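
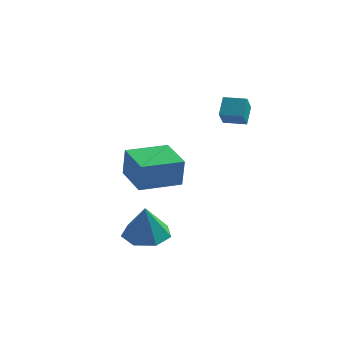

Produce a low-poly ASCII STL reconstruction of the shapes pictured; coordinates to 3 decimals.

solid 
facet normal -0.999 -0.035 -0.011
outer loop
vertex 2.771 2.71 3.698
vertex 2.736 3.475 4.416
vertex 2.754 3.429 2.932
endloop
endfacet
facet normal 0.033 -0.728 -0.684
outer loop
vertex 3.804 3.465 2.944
vertex 2.771 2.71 3.698
vertex 2.754 3.429 2.932
endloop
endfacet
facet normal -0.999 -0.034 -0.011
outer loop
vertex 2.754 3.429 2.932
vertex 2.736 3.475 4.416
vertex 2.72 4.193 3.651
endloop
endfacet
facet normal -0.015 0.685 -0.728
outer loop
vertex 2.72 4.193 3.651
vertex 3.804 3.465 2.944
vertex 2.754 3.429 2.932
endloop
endfacet
facet normal 0.015 -0.684 0.729
outer loop
vertex 2.771 2.71 3.698
vertex 3.786 3.511 4.428
vertex 2.736 3.475 4.416
endloop
endfacet
facet normal 0.033 -0.728 -0.684
outer loop
vertex 3.82 2.747 3.709
vertex 2.771 2.71 3.698
vertex 3.804 3.465 2.944
endloop
endfacet
facet normal 0.017 -0.685 0.728
outer loop
vertex 3.82 2.747 3.709
vertex 3.786 3.511 4.428
vertex 2.771 2.71 3.698
endloop
endfacet
facet normal -0.033 0.728 0.684
outer loop
vertex 2.736 3.475 4.416
vertex 3.786 3.511 4.428
vertex 2.72 4.193 3.651
endloop
endfacet
facet normal -0.016 0.684 -0.729
outer loop
vertex 3.769 4.23 3.662
vertex 3.804 3.465 2.944
vertex 2.72 4.193 3.651
endloop
endfacet
facet normal -0.033 0.728 0.684
outer loop
vertex 2.72 4.193 3.651
vertex 3.786 3.511 4.428
vertex 3.769 4.23 3.662
endloop
endfacet
facet normal 0.999 0.035 0.012
outer loop
vertex 3.769 4.23 3.662
vertex 3.82 2.747 3.709
vertex 3.804 3.465 2.944
endloop
endfacet
facet normal 0.999 0.035 0.010
outer loop
vertex 3.786 3.511 4.428
vertex 3.82 2.747 3.709
vertex 3.769 4.23 3.662
endloop
endfacet
facet normal -0.757 -0.653 0.019
outer loop
vertex -0.011 0.632 1.099
vertex -1.183 1.999 1.363
vertex -0.17 0.775 -0.345
endloop
endfacet
facet normal 0.644 -0.751 -0.145
outer loop
vertex 1.343 2.081 -0.383
vertex -0.011 0.632 1.099
vertex -0.17 0.775 -0.345
endloop
endfacet
facet normal -0.757 -0.654 0.020
outer loop
vertex -0.17 0.775 -0.345
vertex -1.183 1.999 1.363
vertex -1.343 2.141 -0.081
endloop
endfacet
facet normal -0.109 0.098 -0.989
outer loop
vertex -1.343 2.141 -0.081
vertex 1.343 2.081 -0.383
vertex -0.17 0.775 -0.345
endloop
endfacet
facet normal 0.109 -0.098 0.989
outer loop
vertex -0.011 0.632 1.099
vertex 0.33 3.305 1.325
vertex -1.183 1.999 1.363
endloop
endfacet
facet normal 0.644 -0.751 -0.145
outer loop
vertex 1.503 1.939 1.061
vertex -0.011 0.632 1.099
vertex 1.343 2.081 -0.383
endloop
endfacet
facet normal 0.109 -0.098 0.989
outer loop
vertex 1.503 1.939 1.061
vertex 0.33 3.305 1.325
vertex -0.011 0.632 1.099
endloop
endfacet
facet normal -0.644 0.751 0.145
outer loop
vertex -1.183 1.999 1.363
vertex 0.33 3.305 1.325
vertex -1.343 2.141 -0.081
endloop
endfacet
facet normal -0.109 0.098 -0.989
outer loop
vertex 0.171 3.448 -0.119
vertex 1.343 2.081 -0.383
vertex -1.343 2.141 -0.081
endloop
endfacet
facet normal -0.644 0.751 0.145
outer loop
vertex -1.343 2.141 -0.081
vertex 0.33 3.305 1.325
vertex 0.171 3.448 -0.119
endloop
endfacet
facet normal 0.757 0.653 -0.020
outer loop
vertex 0.171 3.448 -0.119
vertex 1.503 1.939 1.061
vertex 1.343 2.081 -0.383
endloop
endfacet
facet normal 0.757 0.653 -0.019
outer loop
vertex 0.33 3.305 1.325
vertex 1.503 1.939 1.061
vertex 0.171 3.448 -0.119
endloop
endfacet
facet normal -0.041 0.212 -0.976
outer loop
vertex 1.523 -0.083 -2.48
vertex 0.444 -0.105 -2.439
vertex 1.107 0.733 -2.285
endloop
endfacet
facet normal 0.801 0.282 0.528
outer loop
vertex 1.523 -0.083 -2.48
vertex 1.107 0.733 -2.285
vertex 0.516 -0.475 -0.741
endloop
endfacet
facet normal -0.041 0.212 -0.976
outer loop
vertex 1.107 0.733 -2.285
vertex 0.444 -0.105 -2.439
vertex 0.192 0.919 -2.206
endloop
endfacet
facet normal 0.205 0.731 0.651
outer loop
vertex 1.107 0.733 -2.285
vertex 0.192 0.919 -2.206
vertex 0.516 -0.475 -0.741
endloop
endfacet
facet normal -0.042 0.212 -0.976
outer loop
vertex 0.192 0.919 -2.206
vertex 0.444 -0.105 -2.439
vertex -0.534 0.333 -2.302
endloop
endfacet
facet normal -0.531 0.552 0.643
outer loop
vertex 0.192 0.919 -2.206
vertex -0.534 0.333 -2.302
vertex 0.516 -0.475 -0.741
endloop
endfacet
facet normal -0.041 0.213 -0.976
outer loop
vertex -0.534 0.333 -2.302
vertex 0.444 -0.105 -2.439
vertex -0.523 -0.582 -2.502
endloop
endfacet
facet normal -0.852 -0.122 0.510
outer loop
vertex -0.534 0.333 -2.302
vertex -0.523 -0.582 -2.502
vertex 0.516 -0.475 -0.741
endloop
endfacet
facet normal -0.042 0.213 -0.976
outer loop
vertex -0.523 -0.582 -2.502
vertex 0.444 -0.105 -2.439
vertex 0.216 -1.139 -2.655
endloop
endfacet
facet normal -0.516 -0.781 0.352
outer loop
vertex -0.523 -0.582 -2.502
vertex 0.216 -1.139 -2.655
vertex 0.516 -0.475 -0.741
endloop
endfacet
facet normal -0.041 0.213 -0.976
outer loop
vertex 0.216 -1.139 -2.655
vertex 0.444 -0.105 -2.439
vertex 1.126 -0.917 -2.645
endloop
endfacet
facet normal 0.224 -0.931 0.288
outer loop
vertex 0.216 -1.139 -2.655
vertex 1.126 -0.917 -2.645
vertex 0.516 -0.475 -0.741
endloop
endfacet
facet normal -0.041 0.213 -0.976
outer loop
vertex 1.126 -0.917 -2.645
vertex 0.444 -0.105 -2.439
vertex 1.523 -0.083 -2.48
endloop
endfacet
facet normal 0.810 -0.458 0.366
outer loop
vertex 1.126 -0.917 -2.645
vertex 1.523 -0.083 -2.48
vertex 0.516 -0.475 -0.741
endloop
endfacet

endsolid


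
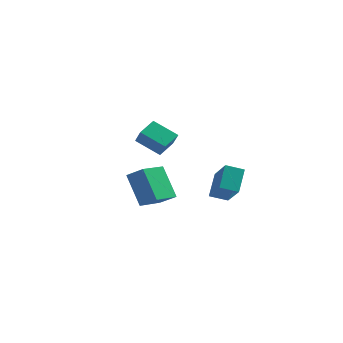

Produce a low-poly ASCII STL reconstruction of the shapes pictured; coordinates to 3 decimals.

solid 
facet normal -0.855 -0.406 0.323
outer loop
vertex 1.991 -1.278 1.456
vertex 1.138 -0.308 0.414
vertex 2.081 -2.234 0.493
endloop
endfacet
facet normal 0.515 -0.584 0.628
outer loop
vertex 2.842 -1.872 0.206
vertex 1.991 -1.278 1.456
vertex 2.081 -2.234 0.493
endloop
endfacet
facet normal -0.855 -0.406 0.322
outer loop
vertex 2.081 -2.234 0.493
vertex 1.138 -0.308 0.414
vertex 1.228 -1.263 -0.55
endloop
endfacet
facet normal 0.067 -0.702 -0.709
outer loop
vertex 1.228 -1.263 -0.55
vertex 2.842 -1.872 0.206
vertex 2.081 -2.234 0.493
endloop
endfacet
facet normal -0.067 0.702 0.709
outer loop
vertex 1.991 -1.278 1.456
vertex 1.899 0.054 0.127
vertex 1.138 -0.308 0.414
endloop
endfacet
facet normal 0.513 -0.585 0.628
outer loop
vertex 2.752 -0.917 1.17
vertex 1.991 -1.278 1.456
vertex 2.842 -1.872 0.206
endloop
endfacet
facet normal -0.067 0.702 0.709
outer loop
vertex 2.752 -0.917 1.17
vertex 1.899 0.054 0.127
vertex 1.991 -1.278 1.456
endloop
endfacet
facet normal -0.515 0.585 -0.627
outer loop
vertex 1.138 -0.308 0.414
vertex 1.899 0.054 0.127
vertex 1.228 -1.263 -0.55
endloop
endfacet
facet normal 0.067 -0.702 -0.709
outer loop
vertex 1.989 -0.902 -0.836
vertex 2.842 -1.872 0.206
vertex 1.228 -1.263 -0.55
endloop
endfacet
facet normal -0.513 0.585 -0.628
outer loop
vertex 1.228 -1.263 -0.55
vertex 1.899 0.054 0.127
vertex 1.989 -0.902 -0.836
endloop
endfacet
facet normal 0.855 0.406 -0.322
outer loop
vertex 1.989 -0.902 -0.836
vertex 2.752 -0.917 1.17
vertex 2.842 -1.872 0.206
endloop
endfacet
facet normal 0.855 0.405 -0.322
outer loop
vertex 1.899 0.054 0.127
vertex 2.752 -0.917 1.17
vertex 1.989 -0.902 -0.836
endloop
endfacet
facet normal -0.454 0.458 -0.765
outer loop
vertex -0.888 -3.042 3.83
vertex 0.249 -3.037 3.158
vertex -1.117 -3.931 3.434
endloop
endfacet
facet normal -0.861 -0.004 0.508
outer loop
vertex -0.709 -4.343 4.122
vertex -0.888 -3.042 3.83
vertex -1.117 -3.931 3.434
endloop
endfacet
facet normal -0.454 0.458 -0.764
outer loop
vertex -1.117 -3.931 3.434
vertex 0.249 -3.037 3.158
vertex 0.019 -3.926 2.762
endloop
endfacet
facet normal -0.230 -0.889 -0.396
outer loop
vertex 0.019 -3.926 2.762
vertex -0.709 -4.343 4.122
vertex -1.117 -3.931 3.434
endloop
endfacet
facet normal 0.230 0.889 0.396
outer loop
vertex -0.888 -3.042 3.83
vertex 0.657 -3.449 3.846
vertex 0.249 -3.037 3.158
endloop
endfacet
facet normal -0.861 -0.004 0.509
outer loop
vertex -0.479 -3.454 4.518
vertex -0.888 -3.042 3.83
vertex -0.709 -4.343 4.122
endloop
endfacet
facet normal 0.230 0.889 0.396
outer loop
vertex -0.479 -3.454 4.518
vertex 0.657 -3.449 3.846
vertex -0.888 -3.042 3.83
endloop
endfacet
facet normal 0.861 0.004 -0.508
outer loop
vertex 0.249 -3.037 3.158
vertex 0.657 -3.449 3.846
vertex 0.019 -3.926 2.762
endloop
endfacet
facet normal -0.230 -0.889 -0.396
outer loop
vertex 0.428 -4.338 3.45
vertex -0.709 -4.343 4.122
vertex 0.019 -3.926 2.762
endloop
endfacet
facet normal 0.861 0.005 -0.509
outer loop
vertex 0.019 -3.926 2.762
vertex 0.657 -3.449 3.846
vertex 0.428 -4.338 3.45
endloop
endfacet
facet normal 0.454 -0.458 0.764
outer loop
vertex 0.428 -4.338 3.45
vertex -0.479 -3.454 4.518
vertex -0.709 -4.343 4.122
endloop
endfacet
facet normal 0.454 -0.458 0.764
outer loop
vertex 0.657 -3.449 3.846
vertex -0.479 -3.454 4.518
vertex 0.428 -4.338 3.45
endloop
endfacet
facet normal -0.482 0.320 0.816
outer loop
vertex -2.94 1.146 -0.455
vertex -2.511 2.512 -0.737
vertex -3.839 1.305 -1.049
endloop
endfacet
facet normal -0.293 -0.936 0.194
outer loop
vertex -2.909 0.688 -2.623
vertex -2.94 1.146 -0.455
vertex -3.839 1.305 -1.049
endloop
endfacet
facet normal -0.482 0.320 0.816
outer loop
vertex -3.839 1.305 -1.049
vertex -2.511 2.512 -0.737
vertex -3.41 2.672 -1.331
endloop
endfacet
facet normal -0.825 0.147 -0.545
outer loop
vertex -3.41 2.672 -1.331
vertex -2.909 0.688 -2.623
vertex -3.839 1.305 -1.049
endloop
endfacet
facet normal 0.825 -0.147 0.545
outer loop
vertex -2.94 1.146 -0.455
vertex -1.581 1.895 -2.311
vertex -2.511 2.512 -0.737
endloop
endfacet
facet normal -0.294 -0.936 0.193
outer loop
vertex -2.01 0.528 -2.029
vertex -2.94 1.146 -0.455
vertex -2.909 0.688 -2.623
endloop
endfacet
facet normal 0.825 -0.147 0.545
outer loop
vertex -2.01 0.528 -2.029
vertex -1.581 1.895 -2.311
vertex -2.94 1.146 -0.455
endloop
endfacet
facet normal 0.294 0.936 -0.193
outer loop
vertex -2.511 2.512 -0.737
vertex -1.581 1.895 -2.311
vertex -3.41 2.672 -1.331
endloop
endfacet
facet normal -0.825 0.147 -0.545
outer loop
vertex -2.48 2.054 -2.905
vertex -2.909 0.688 -2.623
vertex -3.41 2.672 -1.331
endloop
endfacet
facet normal 0.294 0.936 -0.194
outer loop
vertex -3.41 2.672 -1.331
vertex -1.581 1.895 -2.311
vertex -2.48 2.054 -2.905
endloop
endfacet
facet normal 0.482 -0.320 -0.816
outer loop
vertex -2.48 2.054 -2.905
vertex -2.01 0.528 -2.029
vertex -2.909 0.688 -2.623
endloop
endfacet
facet normal 0.482 -0.320 -0.816
outer loop
vertex -1.581 1.895 -2.311
vertex -2.01 0.528 -2.029
vertex -2.48 2.054 -2.905
endloop
endfacet

endsolid


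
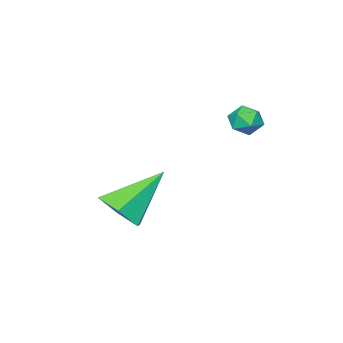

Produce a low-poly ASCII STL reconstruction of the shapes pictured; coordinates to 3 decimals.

solid 
facet normal -0.663 0.642 0.384
outer loop
vertex 0.632 1.294 0.525
vertex 0.355 0.821 0.837
vertex 0.824 1.144 1.107
endloop
endfacet
facet normal -0.038 0.964 0.261
outer loop
vertex 0.632 1.294 0.525
vertex 0.824 1.144 1.107
vertex 1.248 1.282 0.66
endloop
endfacet
facet normal 0.113 0.894 -0.434
outer loop
vertex 0.632 1.294 0.525
vertex 1.248 1.282 0.66
vertex 1.04 1.043 0.114
endloop
endfacet
facet normal -0.420 0.528 -0.739
outer loop
vertex 0.632 1.294 0.525
vertex 1.04 1.043 0.114
vertex 0.488 0.758 0.224
endloop
endfacet
facet normal -0.898 0.372 -0.233
outer loop
vertex 0.632 1.294 0.525
vertex 0.488 0.758 0.224
vertex 0.355 0.821 0.837
endloop
endfacet
facet normal 0.464 0.621 0.632
outer loop
vertex 1.248 1.282 0.66
vertex 0.824 1.144 1.107
vertex 1.352 0.802 1.056
endloop
endfacet
facet normal -0.547 0.099 0.831
outer loop
vertex 0.824 1.144 1.107
vertex 0.355 0.821 0.837
vertex 0.8 0.517 1.166
endloop
endfacet
facet normal -0.926 -0.338 -0.166
outer loop
vertex 0.355 0.821 0.837
vertex 0.488 0.758 0.224
vertex 0.592 0.278 0.62
endloop
endfacet
facet normal -0.151 -0.087 -0.985
outer loop
vertex 0.488 0.758 0.224
vertex 1.04 1.043 0.114
vertex 1.016 0.416 0.173
endloop
endfacet
facet normal 0.709 0.506 -0.491
outer loop
vertex 1.04 1.043 0.114
vertex 1.248 1.282 0.66
vertex 1.485 0.739 0.443
endloop
endfacet
facet normal 0.420 -0.528 0.739
outer loop
vertex 1.208 0.266 0.755
vertex 1.352 0.802 1.056
vertex 0.8 0.517 1.166
endloop
endfacet
facet normal -0.113 -0.894 0.434
outer loop
vertex 1.208 0.266 0.755
vertex 0.8 0.517 1.166
vertex 0.592 0.278 0.62
endloop
endfacet
facet normal 0.038 -0.964 -0.261
outer loop
vertex 1.208 0.266 0.755
vertex 0.592 0.278 0.62
vertex 1.016 0.416 0.173
endloop
endfacet
facet normal 0.663 -0.642 -0.384
outer loop
vertex 1.208 0.266 0.755
vertex 1.016 0.416 0.173
vertex 1.485 0.739 0.443
endloop
endfacet
facet normal 0.898 -0.372 0.233
outer loop
vertex 1.208 0.266 0.755
vertex 1.485 0.739 0.443
vertex 1.352 0.802 1.056
endloop
endfacet
facet normal 0.151 0.087 0.985
outer loop
vertex 0.8 0.517 1.166
vertex 1.352 0.802 1.056
vertex 0.824 1.144 1.107
endloop
endfacet
facet normal -0.709 -0.506 0.491
outer loop
vertex 0.592 0.278 0.62
vertex 0.8 0.517 1.166
vertex 0.355 0.821 0.837
endloop
endfacet
facet normal -0.464 -0.621 -0.632
outer loop
vertex 1.016 0.416 0.173
vertex 0.592 0.278 0.62
vertex 0.488 0.758 0.224
endloop
endfacet
facet normal 0.547 -0.099 -0.831
outer loop
vertex 1.485 0.739 0.443
vertex 1.016 0.416 0.173
vertex 1.04 1.043 0.114
endloop
endfacet
facet normal 0.926 0.338 0.166
outer loop
vertex 1.352 0.802 1.056
vertex 1.485 0.739 0.443
vertex 1.248 1.282 0.66
endloop
endfacet
facet normal 0.679 -0.271 -0.682
outer loop
vertex 4.287 -2.388 -2.692
vertex 3.723 -2.03 -3.396
vertex 4.382 -1.462 -2.966
endloop
endfacet
facet normal 0.427 0.216 0.878
outer loop
vertex 4.287 -2.388 -2.692
vertex 4.382 -1.462 -2.966
vertex 2.277 -1.45 -1.944
endloop
endfacet
facet normal 0.679 -0.272 -0.682
outer loop
vertex 4.382 -1.462 -2.966
vertex 3.723 -2.03 -3.396
vertex 3.819 -1.104 -3.67
endloop
endfacet
facet normal 0.169 0.927 0.336
outer loop
vertex 4.382 -1.462 -2.966
vertex 3.819 -1.104 -3.67
vertex 2.277 -1.45 -1.944
endloop
endfacet
facet normal 0.679 -0.272 -0.682
outer loop
vertex 3.819 -1.104 -3.67
vertex 3.723 -2.03 -3.396
vertex 3.16 -1.672 -4.1
endloop
endfacet
facet normal -0.508 0.810 -0.292
outer loop
vertex 3.819 -1.104 -3.67
vertex 3.16 -1.672 -4.1
vertex 2.277 -1.45 -1.944
endloop
endfacet
facet normal 0.679 -0.272 -0.682
outer loop
vertex 3.16 -1.672 -4.1
vertex 3.723 -2.03 -3.396
vertex 3.064 -2.597 -3.826
endloop
endfacet
facet normal -0.926 -0.016 -0.378
outer loop
vertex 3.16 -1.672 -4.1
vertex 3.064 -2.597 -3.826
vertex 2.277 -1.45 -1.944
endloop
endfacet
facet normal 0.679 -0.272 -0.682
outer loop
vertex 3.064 -2.597 -3.826
vertex 3.723 -2.03 -3.396
vertex 3.628 -2.955 -3.122
endloop
endfacet
facet normal -0.667 -0.727 0.164
outer loop
vertex 3.064 -2.597 -3.826
vertex 3.628 -2.955 -3.122
vertex 2.277 -1.45 -1.944
endloop
endfacet
facet normal 0.679 -0.272 -0.682
outer loop
vertex 3.628 -2.955 -3.122
vertex 3.723 -2.03 -3.396
vertex 4.287 -2.388 -2.692
endloop
endfacet
facet normal 0.009 -0.611 0.791
outer loop
vertex 3.628 -2.955 -3.122
vertex 4.287 -2.388 -2.692
vertex 2.277 -1.45 -1.944
endloop
endfacet

endsolid


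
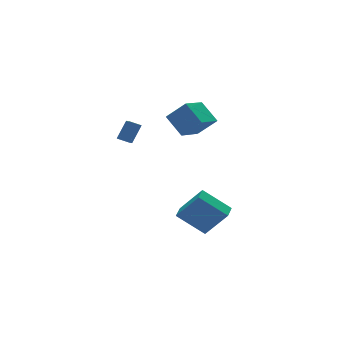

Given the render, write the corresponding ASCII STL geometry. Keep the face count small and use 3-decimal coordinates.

solid 
facet normal -0.680 -0.731 -0.054
outer loop
vertex 0.791 -3.159 -2.157
vertex -0.122 -2.183 -3.866
vertex 2.075 -4.257 -3.47
endloop
endfacet
facet normal 0.421 -0.450 0.788
outer loop
vertex 2.782 -3.497 -3.414
vertex 0.791 -3.159 -2.157
vertex 2.075 -4.257 -3.47
endloop
endfacet
facet normal -0.680 -0.731 -0.054
outer loop
vertex 2.075 -4.257 -3.47
vertex -0.122 -2.183 -3.866
vertex 1.162 -3.281 -5.179
endloop
endfacet
facet normal 0.600 -0.513 -0.614
outer loop
vertex 1.162 -3.281 -5.179
vertex 2.782 -3.497 -3.414
vertex 2.075 -4.257 -3.47
endloop
endfacet
facet normal -0.600 0.513 0.614
outer loop
vertex 0.791 -3.159 -2.157
vertex 0.585 -1.423 -3.81
vertex -0.122 -2.183 -3.866
endloop
endfacet
facet normal 0.421 -0.450 0.788
outer loop
vertex 1.498 -2.399 -2.101
vertex 0.791 -3.159 -2.157
vertex 2.782 -3.497 -3.414
endloop
endfacet
facet normal -0.600 0.513 0.614
outer loop
vertex 1.498 -2.399 -2.101
vertex 0.585 -1.423 -3.81
vertex 0.791 -3.159 -2.157
endloop
endfacet
facet normal -0.421 0.450 -0.788
outer loop
vertex -0.122 -2.183 -3.866
vertex 0.585 -1.423 -3.81
vertex 1.162 -3.281 -5.179
endloop
endfacet
facet normal 0.600 -0.513 -0.614
outer loop
vertex 1.869 -2.521 -5.123
vertex 2.782 -3.497 -3.414
vertex 1.162 -3.281 -5.179
endloop
endfacet
facet normal -0.421 0.450 -0.788
outer loop
vertex 1.162 -3.281 -5.179
vertex 0.585 -1.423 -3.81
vertex 1.869 -2.521 -5.123
endloop
endfacet
facet normal 0.680 0.731 0.054
outer loop
vertex 1.869 -2.521 -5.123
vertex 1.498 -2.399 -2.101
vertex 2.782 -3.497 -3.414
endloop
endfacet
facet normal 0.680 0.731 0.054
outer loop
vertex 0.585 -1.423 -3.81
vertex 1.498 -2.399 -2.101
vertex 1.869 -2.521 -5.123
endloop
endfacet
facet normal -0.522 0.472 -0.711
outer loop
vertex 0.329 -0.267 3.21
vertex 1.89 0.579 2.624
vertex 0.619 -1.531 2.158
endloop
endfacet
facet normal -0.835 -0.452 0.313
outer loop
vertex 1.47 -2.299 3.316
vertex 0.329 -0.267 3.21
vertex 0.619 -1.531 2.158
endloop
endfacet
facet normal -0.523 0.472 -0.710
outer loop
vertex 0.619 -1.531 2.158
vertex 1.89 0.579 2.624
vertex 2.179 -0.685 1.572
endloop
endfacet
facet normal 0.174 -0.757 -0.630
outer loop
vertex 2.179 -0.685 1.572
vertex 1.47 -2.299 3.316
vertex 0.619 -1.531 2.158
endloop
endfacet
facet normal -0.174 0.757 0.630
outer loop
vertex 0.329 -0.267 3.21
vertex 2.741 -0.189 3.782
vertex 1.89 0.579 2.624
endloop
endfacet
facet normal -0.835 -0.452 0.314
outer loop
vertex 1.181 -1.035 4.368
vertex 0.329 -0.267 3.21
vertex 1.47 -2.299 3.316
endloop
endfacet
facet normal -0.174 0.757 0.630
outer loop
vertex 1.181 -1.035 4.368
vertex 2.741 -0.189 3.782
vertex 0.329 -0.267 3.21
endloop
endfacet
facet normal 0.835 0.452 -0.314
outer loop
vertex 1.89 0.579 2.624
vertex 2.741 -0.189 3.782
vertex 2.179 -0.685 1.572
endloop
endfacet
facet normal 0.174 -0.757 -0.630
outer loop
vertex 3.031 -1.453 2.73
vertex 1.47 -2.299 3.316
vertex 2.179 -0.685 1.572
endloop
endfacet
facet normal 0.835 0.453 -0.314
outer loop
vertex 2.179 -0.685 1.572
vertex 2.741 -0.189 3.782
vertex 3.031 -1.453 2.73
endloop
endfacet
facet normal 0.522 -0.472 0.710
outer loop
vertex 3.031 -1.453 2.73
vertex 1.181 -1.035 4.368
vertex 1.47 -2.299 3.316
endloop
endfacet
facet normal 0.523 -0.471 0.710
outer loop
vertex 2.741 -0.189 3.782
vertex 1.181 -1.035 4.368
vertex 3.031 -1.453 2.73
endloop
endfacet
facet normal -0.552 -0.191 -0.812
outer loop
vertex -1.634 0.175 1.381
vertex -2.265 0.553 1.721
vertex -1.362 0.96 1.011
endloop
endfacet
facet normal 0.779 -0.467 -0.419
outer loop
vertex -0.595 1.227 2.139
vertex -1.634 0.175 1.381
vertex -1.362 0.96 1.011
endloop
endfacet
facet normal -0.552 -0.192 -0.812
outer loop
vertex -1.362 0.96 1.011
vertex -2.265 0.553 1.721
vertex -1.993 1.339 1.35
endloop
endfacet
facet normal 0.299 0.863 -0.408
outer loop
vertex -1.993 1.339 1.35
vertex -0.595 1.227 2.139
vertex -1.362 0.96 1.011
endloop
endfacet
facet normal -0.298 -0.863 0.407
outer loop
vertex -1.634 0.175 1.381
vertex -1.498 0.82 2.849
vertex -2.265 0.553 1.721
endloop
endfacet
facet normal 0.779 -0.467 -0.419
outer loop
vertex -0.867 0.441 2.51
vertex -1.634 0.175 1.381
vertex -0.595 1.227 2.139
endloop
endfacet
facet normal -0.300 -0.863 0.407
outer loop
vertex -0.867 0.441 2.51
vertex -1.498 0.82 2.849
vertex -1.634 0.175 1.381
endloop
endfacet
facet normal -0.779 0.467 0.419
outer loop
vertex -2.265 0.553 1.721
vertex -1.498 0.82 2.849
vertex -1.993 1.339 1.35
endloop
endfacet
facet normal 0.298 0.864 -0.406
outer loop
vertex -1.226 1.605 2.479
vertex -0.595 1.227 2.139
vertex -1.993 1.339 1.35
endloop
endfacet
facet normal -0.779 0.467 0.419
outer loop
vertex -1.993 1.339 1.35
vertex -1.498 0.82 2.849
vertex -1.226 1.605 2.479
endloop
endfacet
facet normal 0.552 0.192 0.811
outer loop
vertex -1.226 1.605 2.479
vertex -0.867 0.441 2.51
vertex -0.595 1.227 2.139
endloop
endfacet
facet normal 0.551 0.192 0.812
outer loop
vertex -1.498 0.82 2.849
vertex -0.867 0.441 2.51
vertex -1.226 1.605 2.479
endloop
endfacet

endsolid


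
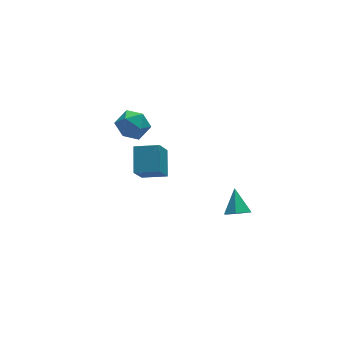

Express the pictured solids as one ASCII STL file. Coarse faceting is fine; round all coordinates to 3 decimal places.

solid 
facet normal -0.181 -0.716 -0.674
outer loop
vertex 1.073 -4.612 -1.146
vertex 0.21 -4.544 -0.986
vertex 0.582 -4.049 -1.612
endloop
endfacet
facet normal 0.816 0.540 -0.206
outer loop
vertex 1.073 -4.612 -1.146
vertex 0.582 -4.049 -1.612
vertex 0.53 -3.276 0.206
endloop
endfacet
facet normal -0.180 -0.717 -0.674
outer loop
vertex 0.582 -4.049 -1.612
vertex 0.21 -4.544 -0.986
vertex -0.281 -3.982 -1.453
endloop
endfacet
facet normal -0.001 0.920 -0.391
outer loop
vertex 0.582 -4.049 -1.612
vertex -0.281 -3.982 -1.453
vertex 0.53 -3.276 0.206
endloop
endfacet
facet normal -0.180 -0.717 -0.674
outer loop
vertex -0.281 -3.982 -1.453
vertex 0.21 -4.544 -0.986
vertex -0.652 -4.477 -0.827
endloop
endfacet
facet normal -0.745 0.662 0.082
outer loop
vertex -0.281 -3.982 -1.453
vertex -0.652 -4.477 -0.827
vertex 0.53 -3.276 0.206
endloop
endfacet
facet normal -0.180 -0.716 -0.674
outer loop
vertex -0.652 -4.477 -0.827
vertex 0.21 -4.544 -0.986
vertex -0.162 -5.039 -0.361
endloop
endfacet
facet normal -0.673 0.026 0.739
outer loop
vertex -0.652 -4.477 -0.827
vertex -0.162 -5.039 -0.361
vertex 0.53 -3.276 0.206
endloop
endfacet
facet normal -0.180 -0.716 -0.674
outer loop
vertex -0.162 -5.039 -0.361
vertex 0.21 -4.544 -0.986
vertex 0.701 -5.106 -0.52
endloop
endfacet
facet normal 0.143 -0.353 0.924
outer loop
vertex -0.162 -5.039 -0.361
vertex 0.701 -5.106 -0.52
vertex 0.53 -3.276 0.206
endloop
endfacet
facet normal -0.181 -0.717 -0.673
outer loop
vertex 0.701 -5.106 -0.52
vertex 0.21 -4.544 -0.986
vertex 1.073 -4.612 -1.146
endloop
endfacet
facet normal 0.887 -0.096 0.451
outer loop
vertex 0.701 -5.106 -0.52
vertex 1.073 -4.612 -1.146
vertex 0.53 -3.276 0.206
endloop
endfacet
facet normal 0.268 0.955 0.126
outer loop
vertex -4.036 3.152 2.864
vertex -3.983 2.982 4.038
vertex -3.019 2.8 3.368
endloop
endfacet
facet normal 0.495 0.708 -0.504
outer loop
vertex -4.036 3.152 2.864
vertex -3.019 2.8 3.368
vertex -3.372 2.316 2.342
endloop
endfacet
facet normal -0.075 0.485 -0.871
outer loop
vertex -4.036 3.152 2.864
vertex -3.372 2.316 2.342
vertex -4.554 2.199 2.378
endloop
endfacet
facet normal -0.654 0.594 -0.469
outer loop
vertex -4.036 3.152 2.864
vertex -4.554 2.199 2.378
vertex -4.932 2.61 3.426
endloop
endfacet
facet normal -0.442 0.885 0.148
outer loop
vertex -4.036 3.152 2.864
vertex -4.932 2.61 3.426
vertex -3.983 2.982 4.038
endloop
endfacet
facet normal 0.913 0.143 -0.382
outer loop
vertex -3.372 2.316 2.342
vertex -3.019 2.8 3.368
vertex -2.908 1.63 3.194
endloop
endfacet
facet normal 0.546 0.543 0.638
outer loop
vertex -3.019 2.8 3.368
vertex -3.983 2.982 4.038
vertex -3.286 2.041 4.242
endloop
endfacet
facet normal -0.602 0.429 0.673
outer loop
vertex -3.983 2.982 4.038
vertex -4.932 2.61 3.426
vertex -4.468 1.924 4.278
endloop
endfacet
facet normal -0.945 -0.041 -0.325
outer loop
vertex -4.932 2.61 3.426
vertex -4.554 2.199 2.378
vertex -4.821 1.44 3.252
endloop
endfacet
facet normal -0.008 -0.218 -0.976
outer loop
vertex -4.554 2.199 2.378
vertex -3.372 2.316 2.342
vertex -3.857 1.258 2.582
endloop
endfacet
facet normal 0.654 -0.594 0.469
outer loop
vertex -3.804 1.088 3.756
vertex -2.908 1.63 3.194
vertex -3.286 2.041 4.242
endloop
endfacet
facet normal 0.075 -0.485 0.871
outer loop
vertex -3.804 1.088 3.756
vertex -3.286 2.041 4.242
vertex -4.468 1.924 4.278
endloop
endfacet
facet normal -0.495 -0.708 0.504
outer loop
vertex -3.804 1.088 3.756
vertex -4.468 1.924 4.278
vertex -4.821 1.44 3.252
endloop
endfacet
facet normal -0.268 -0.955 -0.126
outer loop
vertex -3.804 1.088 3.756
vertex -4.821 1.44 3.252
vertex -3.857 1.258 2.582
endloop
endfacet
facet normal 0.442 -0.885 -0.148
outer loop
vertex -3.804 1.088 3.756
vertex -3.857 1.258 2.582
vertex -2.908 1.63 3.194
endloop
endfacet
facet normal 0.945 0.041 0.325
outer loop
vertex -3.286 2.041 4.242
vertex -2.908 1.63 3.194
vertex -3.019 2.8 3.368
endloop
endfacet
facet normal 0.008 0.218 0.976
outer loop
vertex -4.468 1.924 4.278
vertex -3.286 2.041 4.242
vertex -3.983 2.982 4.038
endloop
endfacet
facet normal -0.913 -0.143 0.382
outer loop
vertex -4.821 1.44 3.252
vertex -4.468 1.924 4.278
vertex -4.932 2.61 3.426
endloop
endfacet
facet normal -0.546 -0.543 -0.638
outer loop
vertex -3.857 1.258 2.582
vertex -4.821 1.44 3.252
vertex -4.554 2.199 2.378
endloop
endfacet
facet normal 0.602 -0.429 -0.673
outer loop
vertex -2.908 1.63 3.194
vertex -3.857 1.258 2.582
vertex -3.372 2.316 2.342
endloop
endfacet
facet normal -0.854 0.480 -0.199
outer loop
vertex -3.691 2.733 -2.149
vertex -3.102 4.258 -0.997
vertex -2.822 3.613 -3.759
endloop
endfacet
facet normal -0.294 -0.763 -0.576
outer loop
vertex -1.378 2.802 -3.423
vertex -3.691 2.733 -2.149
vertex -2.822 3.613 -3.759
endloop
endfacet
facet normal -0.854 0.480 -0.199
outer loop
vertex -2.822 3.613 -3.759
vertex -3.102 4.258 -0.997
vertex -2.233 5.138 -2.607
endloop
endfacet
facet normal 0.428 0.434 -0.793
outer loop
vertex -2.233 5.138 -2.607
vertex -1.378 2.802 -3.423
vertex -2.822 3.613 -3.759
endloop
endfacet
facet normal -0.428 -0.434 0.793
outer loop
vertex -3.691 2.733 -2.149
vertex -1.658 3.447 -0.661
vertex -3.102 4.258 -0.997
endloop
endfacet
facet normal -0.294 -0.763 -0.576
outer loop
vertex -2.247 1.922 -1.813
vertex -3.691 2.733 -2.149
vertex -1.378 2.802 -3.423
endloop
endfacet
facet normal -0.428 -0.434 0.793
outer loop
vertex -2.247 1.922 -1.813
vertex -1.658 3.447 -0.661
vertex -3.691 2.733 -2.149
endloop
endfacet
facet normal 0.294 0.763 0.576
outer loop
vertex -3.102 4.258 -0.997
vertex -1.658 3.447 -0.661
vertex -2.233 5.138 -2.607
endloop
endfacet
facet normal 0.428 0.434 -0.793
outer loop
vertex -0.789 4.327 -2.271
vertex -1.378 2.802 -3.423
vertex -2.233 5.138 -2.607
endloop
endfacet
facet normal 0.294 0.763 0.576
outer loop
vertex -2.233 5.138 -2.607
vertex -1.658 3.447 -0.661
vertex -0.789 4.327 -2.271
endloop
endfacet
facet normal 0.854 -0.480 0.199
outer loop
vertex -0.789 4.327 -2.271
vertex -2.247 1.922 -1.813
vertex -1.378 2.802 -3.423
endloop
endfacet
facet normal 0.854 -0.480 0.199
outer loop
vertex -1.658 3.447 -0.661
vertex -2.247 1.922 -1.813
vertex -0.789 4.327 -2.271
endloop
endfacet

endsolid


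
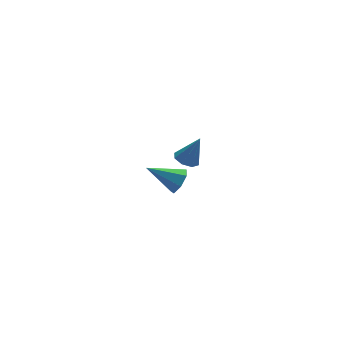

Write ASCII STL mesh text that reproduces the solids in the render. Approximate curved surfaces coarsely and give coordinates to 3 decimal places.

solid 
facet normal 0.779 -0.364 -0.510
outer loop
vertex -0.385 -2.777 -0.706
vertex -0.738 -2.964 -1.112
vertex -0.477 -2.459 -1.074
endloop
endfacet
facet normal 0.280 0.760 0.587
outer loop
vertex -0.385 -2.777 -0.706
vertex -0.477 -2.459 -1.074
vertex -1.782 -2.476 -0.428
endloop
endfacet
facet normal 0.779 -0.364 -0.511
outer loop
vertex -0.477 -2.459 -1.074
vertex -0.738 -2.964 -1.112
vertex -0.766 -2.522 -1.47
endloop
endfacet
facet normal -0.067 0.992 -0.109
outer loop
vertex -0.477 -2.459 -1.074
vertex -0.766 -2.522 -1.47
vertex -1.782 -2.476 -0.428
endloop
endfacet
facet normal 0.779 -0.364 -0.510
outer loop
vertex -0.766 -2.522 -1.47
vertex -0.738 -2.964 -1.112
vertex -1.034 -2.918 -1.597
endloop
endfacet
facet normal -0.573 0.575 -0.584
outer loop
vertex -0.766 -2.522 -1.47
vertex -1.034 -2.918 -1.597
vertex -1.782 -2.476 -0.428
endloop
endfacet
facet normal 0.779 -0.364 -0.510
outer loop
vertex -1.034 -2.918 -1.597
vertex -0.738 -2.964 -1.112
vertex -1.079 -3.349 -1.358
endloop
endfacet
facet normal -0.858 -0.178 -0.482
outer loop
vertex -1.034 -2.918 -1.597
vertex -1.079 -3.349 -1.358
vertex -1.782 -2.476 -0.428
endloop
endfacet
facet normal 0.779 -0.365 -0.509
outer loop
vertex -1.079 -3.349 -1.358
vertex -0.738 -2.964 -1.112
vertex -0.868 -3.49 -0.934
endloop
endfacet
facet normal -0.707 -0.697 0.120
outer loop
vertex -1.079 -3.349 -1.358
vertex -0.868 -3.49 -0.934
vertex -1.782 -2.476 -0.428
endloop
endfacet
facet normal 0.779 -0.365 -0.510
outer loop
vertex -0.868 -3.49 -0.934
vertex -0.738 -2.964 -1.112
vertex -0.559 -3.236 -0.644
endloop
endfacet
facet normal -0.234 -0.594 0.769
outer loop
vertex -0.868 -3.49 -0.934
vertex -0.559 -3.236 -0.644
vertex -1.782 -2.476 -0.428
endloop
endfacet
facet normal 0.779 -0.364 -0.510
outer loop
vertex -0.559 -3.236 -0.644
vertex -0.738 -2.964 -1.112
vertex -0.385 -2.777 -0.706
endloop
endfacet
facet normal 0.206 0.054 0.977
outer loop
vertex -0.559 -3.236 -0.644
vertex -0.385 -2.777 -0.706
vertex -1.782 -2.476 -0.428
endloop
endfacet
facet normal -0.393 0.094 -0.915
outer loop
vertex 1.9 2.548 -4.59
vertex 1.546 2.141 -4.48
vertex 1.54 2.688 -4.421
endloop
endfacet
facet normal 0.462 0.839 0.289
outer loop
vertex 1.9 2.548 -4.59
vertex 1.54 2.688 -4.421
vertex 2.054 2.019 -3.3
endloop
endfacet
facet normal -0.393 0.094 -0.915
outer loop
vertex 1.54 2.688 -4.421
vertex 1.546 2.141 -4.48
vertex 1.185 2.507 -4.287
endloop
endfacet
facet normal -0.194 0.801 0.567
outer loop
vertex 1.54 2.688 -4.421
vertex 1.185 2.507 -4.287
vertex 2.054 2.019 -3.3
endloop
endfacet
facet normal -0.393 0.095 -0.915
outer loop
vertex 1.185 2.507 -4.287
vertex 1.546 2.141 -4.48
vertex 1.041 2.112 -4.266
endloop
endfacet
facet normal -0.650 0.275 0.708
outer loop
vertex 1.185 2.507 -4.287
vertex 1.041 2.112 -4.266
vertex 2.054 2.019 -3.3
endloop
endfacet
facet normal -0.393 0.094 -0.915
outer loop
vertex 1.041 2.112 -4.266
vertex 1.546 2.141 -4.48
vertex 1.193 1.734 -4.37
endloop
endfacet
facet normal -0.643 -0.432 0.632
outer loop
vertex 1.041 2.112 -4.266
vertex 1.193 1.734 -4.37
vertex 2.054 2.019 -3.3
endloop
endfacet
facet normal -0.393 0.094 -0.915
outer loop
vertex 1.193 1.734 -4.37
vertex 1.546 2.141 -4.48
vertex 1.553 1.594 -4.539
endloop
endfacet
facet normal -0.174 -0.908 0.382
outer loop
vertex 1.193 1.734 -4.37
vertex 1.553 1.594 -4.539
vertex 2.054 2.019 -3.3
endloop
endfacet
facet normal -0.393 0.094 -0.915
outer loop
vertex 1.553 1.594 -4.539
vertex 1.546 2.141 -4.48
vertex 1.908 1.775 -4.673
endloop
endfacet
facet normal 0.482 -0.870 0.103
outer loop
vertex 1.553 1.594 -4.539
vertex 1.908 1.775 -4.673
vertex 2.054 2.019 -3.3
endloop
endfacet
facet normal -0.392 0.094 -0.915
outer loop
vertex 1.908 1.775 -4.673
vertex 1.546 2.141 -4.48
vertex 2.052 2.17 -4.694
endloop
endfacet
facet normal 0.938 -0.344 -0.039
outer loop
vertex 1.908 1.775 -4.673
vertex 2.052 2.17 -4.694
vertex 2.054 2.019 -3.3
endloop
endfacet
facet normal -0.392 0.094 -0.915
outer loop
vertex 2.052 2.17 -4.694
vertex 1.546 2.141 -4.48
vertex 1.9 2.548 -4.59
endloop
endfacet
facet normal 0.931 0.364 0.038
outer loop
vertex 2.052 2.17 -4.694
vertex 1.9 2.548 -4.59
vertex 2.054 2.019 -3.3
endloop
endfacet

endsolid


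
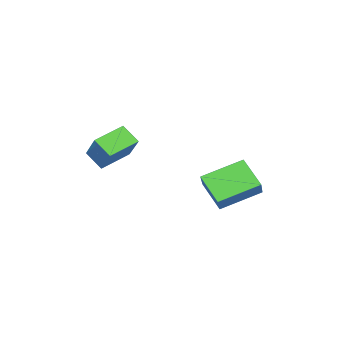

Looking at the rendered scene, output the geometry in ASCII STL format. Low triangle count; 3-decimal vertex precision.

solid 
facet normal -0.871 0.376 0.316
outer loop
vertex 3.128 -1.838 0.135
vertex 3.202 -1.206 -0.413
vertex 2.422 -2.626 -0.871
endloop
endfacet
facet normal -0.089 -0.753 0.652
outer loop
vertex 3.458 -3.074 -1.247
vertex 3.128 -1.838 0.135
vertex 2.422 -2.626 -0.871
endloop
endfacet
facet normal -0.871 0.376 0.317
outer loop
vertex 2.422 -2.626 -0.871
vertex 3.202 -1.206 -0.413
vertex 2.496 -1.994 -1.418
endloop
endfacet
facet normal -0.484 -0.540 -0.689
outer loop
vertex 2.496 -1.994 -1.418
vertex 3.458 -3.074 -1.247
vertex 2.422 -2.626 -0.871
endloop
endfacet
facet normal 0.484 0.540 0.689
outer loop
vertex 3.128 -1.838 0.135
vertex 4.238 -1.654 -0.789
vertex 3.202 -1.206 -0.413
endloop
endfacet
facet normal -0.088 -0.753 0.652
outer loop
vertex 4.164 -2.286 -0.242
vertex 3.128 -1.838 0.135
vertex 3.458 -3.074 -1.247
endloop
endfacet
facet normal 0.484 0.540 0.689
outer loop
vertex 4.164 -2.286 -0.242
vertex 4.238 -1.654 -0.789
vertex 3.128 -1.838 0.135
endloop
endfacet
facet normal 0.089 0.753 -0.652
outer loop
vertex 3.202 -1.206 -0.413
vertex 4.238 -1.654 -0.789
vertex 2.496 -1.994 -1.418
endloop
endfacet
facet normal -0.484 -0.540 -0.688
outer loop
vertex 3.532 -2.442 -1.795
vertex 3.458 -3.074 -1.247
vertex 2.496 -1.994 -1.418
endloop
endfacet
facet normal 0.088 0.753 -0.652
outer loop
vertex 2.496 -1.994 -1.418
vertex 4.238 -1.654 -0.789
vertex 3.532 -2.442 -1.795
endloop
endfacet
facet normal 0.871 -0.376 -0.317
outer loop
vertex 3.532 -2.442 -1.795
vertex 4.164 -2.286 -0.242
vertex 3.458 -3.074 -1.247
endloop
endfacet
facet normal 0.871 -0.376 -0.317
outer loop
vertex 4.238 -1.654 -0.789
vertex 4.164 -2.286 -0.242
vertex 3.532 -2.442 -1.795
endloop
endfacet
facet normal -0.697 -0.315 -0.643
outer loop
vertex 1.403 0.173 -2.759
vertex 0.366 1.209 -2.143
vertex 1.771 1.028 -3.577
endloop
endfacet
facet normal 0.652 -0.652 -0.388
outer loop
vertex 2.574 1.391 -2.837
vertex 1.403 0.173 -2.759
vertex 1.771 1.028 -3.577
endloop
endfacet
facet normal -0.698 -0.314 -0.644
outer loop
vertex 1.771 1.028 -3.577
vertex 0.366 1.209 -2.143
vertex 0.735 2.065 -2.961
endloop
endfacet
facet normal 0.297 0.689 -0.661
outer loop
vertex 0.735 2.065 -2.961
vertex 2.574 1.391 -2.837
vertex 1.771 1.028 -3.577
endloop
endfacet
facet normal -0.297 -0.690 0.660
outer loop
vertex 1.403 0.173 -2.759
vertex 1.169 1.572 -1.403
vertex 0.366 1.209 -2.143
endloop
endfacet
facet normal 0.652 -0.652 -0.388
outer loop
vertex 2.205 0.535 -2.019
vertex 1.403 0.173 -2.759
vertex 2.574 1.391 -2.837
endloop
endfacet
facet normal -0.298 -0.690 0.660
outer loop
vertex 2.205 0.535 -2.019
vertex 1.169 1.572 -1.403
vertex 1.403 0.173 -2.759
endloop
endfacet
facet normal -0.652 0.652 0.388
outer loop
vertex 0.366 1.209 -2.143
vertex 1.169 1.572 -1.403
vertex 0.735 2.065 -2.961
endloop
endfacet
facet normal 0.297 0.690 -0.660
outer loop
vertex 1.537 2.427 -2.221
vertex 2.574 1.391 -2.837
vertex 0.735 2.065 -2.961
endloop
endfacet
facet normal -0.652 0.652 0.388
outer loop
vertex 0.735 2.065 -2.961
vertex 1.169 1.572 -1.403
vertex 1.537 2.427 -2.221
endloop
endfacet
facet normal 0.697 0.315 0.644
outer loop
vertex 1.537 2.427 -2.221
vertex 2.205 0.535 -2.019
vertex 2.574 1.391 -2.837
endloop
endfacet
facet normal 0.698 0.315 0.643
outer loop
vertex 1.169 1.572 -1.403
vertex 2.205 0.535 -2.019
vertex 1.537 2.427 -2.221
endloop
endfacet

endsolid


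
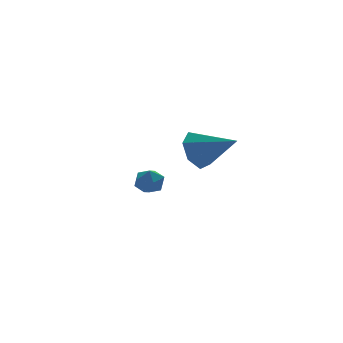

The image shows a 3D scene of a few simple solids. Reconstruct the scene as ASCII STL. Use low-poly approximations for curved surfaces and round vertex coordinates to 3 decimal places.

solid 
facet normal -0.519 0.745 -0.418
outer loop
vertex -2.011 -1.1 -1.118
vertex -2.583 -1.007 -0.242
vertex -1.686 -0.523 -0.493
endloop
endfacet
facet normal 0.924 -0.129 -0.361
outer loop
vertex -2.011 -1.1 -1.118
vertex -1.686 -0.523 -0.493
vertex -1.537 -2.513 0.602
endloop
endfacet
facet normal -0.519 0.745 -0.418
outer loop
vertex -1.686 -0.523 -0.493
vertex -2.583 -1.007 -0.242
vertex -2.036 -0.31 0.321
endloop
endfacet
facet normal 0.912 0.248 0.327
outer loop
vertex -1.686 -0.523 -0.493
vertex -2.036 -0.31 0.321
vertex -1.537 -2.513 0.602
endloop
endfacet
facet normal -0.518 0.745 -0.419
outer loop
vertex -2.036 -0.31 0.321
vertex -2.583 -1.007 -0.242
vertex -2.799 -0.622 0.71
endloop
endfacet
facet normal 0.378 0.201 0.904
outer loop
vertex -2.036 -0.31 0.321
vertex -2.799 -0.622 0.71
vertex -1.537 -2.513 0.602
endloop
endfacet
facet normal -0.518 0.746 -0.419
outer loop
vertex -2.799 -0.622 0.71
vertex -2.583 -1.007 -0.242
vertex -3.399 -1.223 0.382
endloop
endfacet
facet normal -0.274 -0.236 0.933
outer loop
vertex -2.799 -0.622 0.71
vertex -3.399 -1.223 0.382
vertex -1.537 -2.513 0.602
endloop
endfacet
facet normal -0.517 0.747 -0.418
outer loop
vertex -3.399 -1.223 0.382
vertex -2.583 -1.007 -0.242
vertex -3.386 -1.661 -0.416
endloop
endfacet
facet normal -0.555 -0.733 0.393
outer loop
vertex -3.399 -1.223 0.382
vertex -3.386 -1.661 -0.416
vertex -1.537 -2.513 0.602
endloop
endfacet
facet normal -0.517 0.747 -0.418
outer loop
vertex -3.386 -1.661 -0.416
vertex -2.583 -1.007 -0.242
vertex -2.768 -1.607 -1.084
endloop
endfacet
facet normal -0.253 -0.917 -0.308
outer loop
vertex -3.386 -1.661 -0.416
vertex -2.768 -1.607 -1.084
vertex -1.537 -2.513 0.602
endloop
endfacet
facet normal -0.518 0.746 -0.418
outer loop
vertex -2.768 -1.607 -1.084
vertex -2.583 -1.007 -0.242
vertex -2.011 -1.1 -1.118
endloop
endfacet
facet normal 0.405 -0.648 -0.644
outer loop
vertex -2.768 -1.607 -1.084
vertex -2.011 -1.1 -1.118
vertex -1.537 -2.513 0.602
endloop
endfacet
facet normal -0.389 0.919 -0.058
outer loop
vertex -2.112 4.694 -4.052
vertex -2.819 4.388 -4.161
vertex -2.567 4.54 -3.44
endloop
endfacet
facet normal 0.184 0.912 0.366
outer loop
vertex -2.112 4.694 -4.052
vertex -2.567 4.54 -3.44
vertex -1.807 4.375 -3.411
endloop
endfacet
facet normal 0.738 0.675 -0.015
outer loop
vertex -2.112 4.694 -4.052
vertex -1.807 4.375 -3.411
vertex -1.589 4.121 -4.113
endloop
endfacet
facet normal 0.508 0.535 -0.675
outer loop
vertex -2.112 4.694 -4.052
vertex -1.589 4.121 -4.113
vertex -2.214 4.129 -4.577
endloop
endfacet
facet normal -0.189 0.687 -0.702
outer loop
vertex -2.112 4.694 -4.052
vertex -2.214 4.129 -4.577
vertex -2.819 4.388 -4.161
endloop
endfacet
facet normal 0.063 0.446 0.893
outer loop
vertex -1.807 4.375 -3.411
vertex -2.567 4.54 -3.44
vertex -2.326 3.871 -3.123
endloop
endfacet
facet normal -0.865 0.457 0.206
outer loop
vertex -2.567 4.54 -3.44
vertex -2.819 4.388 -4.161
vertex -2.951 3.879 -3.587
endloop
endfacet
facet normal -0.542 0.079 -0.837
outer loop
vertex -2.819 4.388 -4.161
vertex -2.214 4.129 -4.577
vertex -2.733 3.625 -4.289
endloop
endfacet
facet normal 0.587 -0.164 -0.793
outer loop
vertex -2.214 4.129 -4.577
vertex -1.589 4.121 -4.113
vertex -1.973 3.46 -4.26
endloop
endfacet
facet normal 0.959 0.062 0.276
outer loop
vertex -1.589 4.121 -4.113
vertex -1.807 4.375 -3.411
vertex -1.721 3.612 -3.539
endloop
endfacet
facet normal -0.508 -0.535 0.675
outer loop
vertex -2.428 3.306 -3.648
vertex -2.326 3.871 -3.123
vertex -2.951 3.879 -3.587
endloop
endfacet
facet normal -0.738 -0.675 0.015
outer loop
vertex -2.428 3.306 -3.648
vertex -2.951 3.879 -3.587
vertex -2.733 3.625 -4.289
endloop
endfacet
facet normal -0.184 -0.912 -0.366
outer loop
vertex -2.428 3.306 -3.648
vertex -2.733 3.625 -4.289
vertex -1.973 3.46 -4.26
endloop
endfacet
facet normal 0.389 -0.919 0.058
outer loop
vertex -2.428 3.306 -3.648
vertex -1.973 3.46 -4.26
vertex -1.721 3.612 -3.539
endloop
endfacet
facet normal 0.189 -0.687 0.702
outer loop
vertex -2.428 3.306 -3.648
vertex -1.721 3.612 -3.539
vertex -2.326 3.871 -3.123
endloop
endfacet
facet normal -0.587 0.164 0.793
outer loop
vertex -2.951 3.879 -3.587
vertex -2.326 3.871 -3.123
vertex -2.567 4.54 -3.44
endloop
endfacet
facet normal -0.959 -0.062 -0.276
outer loop
vertex -2.733 3.625 -4.289
vertex -2.951 3.879 -3.587
vertex -2.819 4.388 -4.161
endloop
endfacet
facet normal -0.063 -0.446 -0.893
outer loop
vertex -1.973 3.46 -4.26
vertex -2.733 3.625 -4.289
vertex -2.214 4.129 -4.577
endloop
endfacet
facet normal 0.865 -0.457 -0.206
outer loop
vertex -1.721 3.612 -3.539
vertex -1.973 3.46 -4.26
vertex -1.589 4.121 -4.113
endloop
endfacet
facet normal 0.542 -0.079 0.837
outer loop
vertex -2.326 3.871 -3.123
vertex -1.721 3.612 -3.539
vertex -1.807 4.375 -3.411
endloop
endfacet

endsolid


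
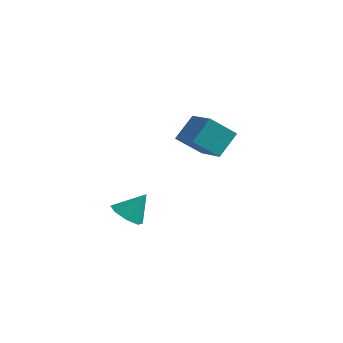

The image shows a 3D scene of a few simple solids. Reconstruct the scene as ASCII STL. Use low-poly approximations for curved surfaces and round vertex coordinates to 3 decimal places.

solid 
facet normal -0.407 -0.463 -0.788
outer loop
vertex 1.929 -5.161 -2.665
vertex 1.333 -4.317 -2.853
vertex 2.286 -4.635 -3.158
endloop
endfacet
facet normal 0.896 -0.301 0.328
outer loop
vertex 1.929 -5.161 -2.665
vertex 2.286 -4.635 -3.158
vertex 2.047 -3.503 -1.467
endloop
endfacet
facet normal -0.407 -0.463 -0.787
outer loop
vertex 2.286 -4.635 -3.158
vertex 1.333 -4.317 -2.853
vertex 2.084 -3.924 -3.472
endloop
endfacet
facet normal 0.965 0.258 -0.036
outer loop
vertex 2.286 -4.635 -3.158
vertex 2.084 -3.924 -3.472
vertex 2.047 -3.503 -1.467
endloop
endfacet
facet normal -0.406 -0.464 -0.787
outer loop
vertex 2.084 -3.924 -3.472
vertex 1.333 -4.317 -2.853
vertex 1.442 -3.443 -3.424
endloop
endfacet
facet normal 0.585 0.796 -0.156
outer loop
vertex 2.084 -3.924 -3.472
vertex 1.442 -3.443 -3.424
vertex 2.047 -3.503 -1.467
endloop
endfacet
facet normal -0.407 -0.464 -0.787
outer loop
vertex 1.442 -3.443 -3.424
vertex 1.333 -4.317 -2.853
vertex 0.736 -3.474 -3.041
endloop
endfacet
facet normal -0.023 0.999 0.038
outer loop
vertex 1.442 -3.443 -3.424
vertex 0.736 -3.474 -3.041
vertex 2.047 -3.503 -1.467
endloop
endfacet
facet normal -0.405 -0.463 -0.789
outer loop
vertex 0.736 -3.474 -3.041
vertex 1.333 -4.317 -2.853
vertex 0.379 -4.0 -2.549
endloop
endfacet
facet normal -0.504 0.747 0.433
outer loop
vertex 0.736 -3.474 -3.041
vertex 0.379 -4.0 -2.549
vertex 2.047 -3.503 -1.467
endloop
endfacet
facet normal -0.405 -0.463 -0.788
outer loop
vertex 0.379 -4.0 -2.549
vertex 1.333 -4.317 -2.853
vertex 0.581 -4.711 -2.235
endloop
endfacet
facet normal -0.573 0.189 0.797
outer loop
vertex 0.379 -4.0 -2.549
vertex 0.581 -4.711 -2.235
vertex 2.047 -3.503 -1.467
endloop
endfacet
facet normal -0.406 -0.463 -0.788
outer loop
vertex 0.581 -4.711 -2.235
vertex 1.333 -4.317 -2.853
vertex 1.223 -5.192 -2.283
endloop
endfacet
facet normal -0.193 -0.349 0.917
outer loop
vertex 0.581 -4.711 -2.235
vertex 1.223 -5.192 -2.283
vertex 2.047 -3.503 -1.467
endloop
endfacet
facet normal -0.406 -0.462 -0.788
outer loop
vertex 1.223 -5.192 -2.283
vertex 1.333 -4.317 -2.853
vertex 1.929 -5.161 -2.665
endloop
endfacet
facet normal 0.415 -0.552 0.723
outer loop
vertex 1.223 -5.192 -2.283
vertex 1.929 -5.161 -2.665
vertex 2.047 -3.503 -1.467
endloop
endfacet
facet normal -0.834 0.465 -0.298
outer loop
vertex 0.542 1.416 0.289
vertex 0.808 2.733 1.603
vertex 1.594 2.481 -0.992
endloop
endfacet
facet normal -0.141 -0.701 -0.699
outer loop
vertex 3.412 1.467 -0.343
vertex 0.542 1.416 0.289
vertex 1.594 2.481 -0.992
endloop
endfacet
facet normal -0.834 0.465 -0.298
outer loop
vertex 1.594 2.481 -0.992
vertex 0.808 2.733 1.603
vertex 1.86 3.799 0.323
endloop
endfacet
facet normal 0.534 0.541 -0.650
outer loop
vertex 1.86 3.799 0.323
vertex 3.412 1.467 -0.343
vertex 1.594 2.481 -0.992
endloop
endfacet
facet normal -0.534 -0.541 0.650
outer loop
vertex 0.542 1.416 0.289
vertex 2.626 1.719 2.252
vertex 0.808 2.733 1.603
endloop
endfacet
facet normal -0.142 -0.700 -0.700
outer loop
vertex 2.36 0.401 0.937
vertex 0.542 1.416 0.289
vertex 3.412 1.467 -0.343
endloop
endfacet
facet normal -0.534 -0.541 0.650
outer loop
vertex 2.36 0.401 0.937
vertex 2.626 1.719 2.252
vertex 0.542 1.416 0.289
endloop
endfacet
facet normal 0.141 0.701 0.699
outer loop
vertex 0.808 2.733 1.603
vertex 2.626 1.719 2.252
vertex 1.86 3.799 0.323
endloop
endfacet
facet normal 0.534 0.541 -0.650
outer loop
vertex 3.678 2.784 0.971
vertex 3.412 1.467 -0.343
vertex 1.86 3.799 0.323
endloop
endfacet
facet normal 0.142 0.701 0.699
outer loop
vertex 1.86 3.799 0.323
vertex 2.626 1.719 2.252
vertex 3.678 2.784 0.971
endloop
endfacet
facet normal 0.834 -0.465 0.298
outer loop
vertex 3.678 2.784 0.971
vertex 2.36 0.401 0.937
vertex 3.412 1.467 -0.343
endloop
endfacet
facet normal 0.834 -0.465 0.298
outer loop
vertex 2.626 1.719 2.252
vertex 2.36 0.401 0.937
vertex 3.678 2.784 0.971
endloop
endfacet

endsolid


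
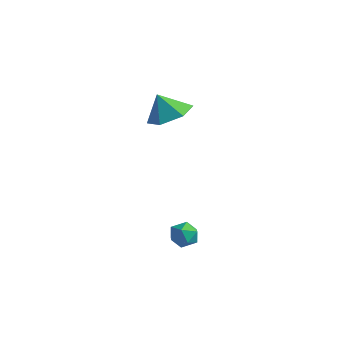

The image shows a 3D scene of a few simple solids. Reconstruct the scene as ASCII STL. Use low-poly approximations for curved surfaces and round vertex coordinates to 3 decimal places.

solid 
facet normal -0.994 -0.072 0.081
outer loop
vertex 3.152 0.689 -2.086
vertex 3.208 0.633 -1.45
vertex 3.144 1.213 -1.716
endloop
endfacet
facet normal -0.812 0.328 -0.482
outer loop
vertex 3.152 0.689 -2.086
vertex 3.144 1.213 -1.716
vertex 3.472 1.215 -2.267
endloop
endfacet
facet normal -0.404 -0.068 -0.912
outer loop
vertex 3.152 0.689 -2.086
vertex 3.472 1.215 -2.267
vertex 3.738 0.637 -2.342
endloop
endfacet
facet normal -0.333 -0.713 -0.617
outer loop
vertex 3.152 0.689 -2.086
vertex 3.738 0.637 -2.342
vertex 3.575 0.276 -1.837
endloop
endfacet
facet normal -0.698 -0.716 -0.002
outer loop
vertex 3.152 0.689 -2.086
vertex 3.575 0.276 -1.837
vertex 3.208 0.633 -1.45
endloop
endfacet
facet normal -0.419 0.874 -0.246
outer loop
vertex 3.472 1.215 -2.267
vertex 3.144 1.213 -1.716
vertex 3.725 1.484 -1.743
endloop
endfacet
facet normal -0.712 0.226 0.665
outer loop
vertex 3.144 1.213 -1.716
vertex 3.208 0.633 -1.45
vertex 3.562 1.123 -1.238
endloop
endfacet
facet normal -0.233 -0.815 0.531
outer loop
vertex 3.208 0.633 -1.45
vertex 3.575 0.276 -1.837
vertex 3.828 0.545 -1.313
endloop
endfacet
facet normal 0.357 -0.811 -0.464
outer loop
vertex 3.575 0.276 -1.837
vertex 3.738 0.637 -2.342
vertex 4.156 0.547 -1.864
endloop
endfacet
facet normal 0.241 0.233 -0.942
outer loop
vertex 3.738 0.637 -2.342
vertex 3.472 1.215 -2.267
vertex 4.092 1.127 -2.13
endloop
endfacet
facet normal 0.333 0.713 0.617
outer loop
vertex 4.148 1.071 -1.494
vertex 3.725 1.484 -1.743
vertex 3.562 1.123 -1.238
endloop
endfacet
facet normal 0.404 0.068 0.912
outer loop
vertex 4.148 1.071 -1.494
vertex 3.562 1.123 -1.238
vertex 3.828 0.545 -1.313
endloop
endfacet
facet normal 0.812 -0.328 0.482
outer loop
vertex 4.148 1.071 -1.494
vertex 3.828 0.545 -1.313
vertex 4.156 0.547 -1.864
endloop
endfacet
facet normal 0.994 0.072 -0.081
outer loop
vertex 4.148 1.071 -1.494
vertex 4.156 0.547 -1.864
vertex 4.092 1.127 -2.13
endloop
endfacet
facet normal 0.698 0.716 0.002
outer loop
vertex 4.148 1.071 -1.494
vertex 4.092 1.127 -2.13
vertex 3.725 1.484 -1.743
endloop
endfacet
facet normal -0.357 0.811 0.464
outer loop
vertex 3.562 1.123 -1.238
vertex 3.725 1.484 -1.743
vertex 3.144 1.213 -1.716
endloop
endfacet
facet normal -0.241 -0.233 0.942
outer loop
vertex 3.828 0.545 -1.313
vertex 3.562 1.123 -1.238
vertex 3.208 0.633 -1.45
endloop
endfacet
facet normal 0.419 -0.874 0.246
outer loop
vertex 4.156 0.547 -1.864
vertex 3.828 0.545 -1.313
vertex 3.575 0.276 -1.837
endloop
endfacet
facet normal 0.712 -0.226 -0.665
outer loop
vertex 4.092 1.127 -2.13
vertex 4.156 0.547 -1.864
vertex 3.738 0.637 -2.342
endloop
endfacet
facet normal 0.233 0.815 -0.531
outer loop
vertex 3.725 1.484 -1.743
vertex 4.092 1.127 -2.13
vertex 3.472 1.215 -2.267
endloop
endfacet
facet normal 0.376 0.237 -0.896
outer loop
vertex 1.976 2.576 3.274
vertex 1.076 2.796 2.955
vertex 1.632 3.488 3.371
endloop
endfacet
facet normal 0.467 0.082 0.881
outer loop
vertex 1.976 2.576 3.274
vertex 1.632 3.488 3.371
vertex 0.644 2.524 3.985
endloop
endfacet
facet normal 0.376 0.236 -0.896
outer loop
vertex 1.632 3.488 3.371
vertex 1.076 2.796 2.955
vertex 0.732 3.708 3.051
endloop
endfacet
facet normal -0.124 0.620 0.775
outer loop
vertex 1.632 3.488 3.371
vertex 0.732 3.708 3.051
vertex 0.644 2.524 3.985
endloop
endfacet
facet normal 0.376 0.236 -0.896
outer loop
vertex 0.732 3.708 3.051
vertex 1.076 2.796 2.955
vertex 0.176 3.016 2.635
endloop
endfacet
facet normal -0.813 0.397 0.426
outer loop
vertex 0.732 3.708 3.051
vertex 0.176 3.016 2.635
vertex 0.644 2.524 3.985
endloop
endfacet
facet normal 0.376 0.237 -0.896
outer loop
vertex 0.176 3.016 2.635
vertex 1.076 2.796 2.955
vertex 0.521 2.104 2.539
endloop
endfacet
facet normal -0.913 -0.365 0.184
outer loop
vertex 0.176 3.016 2.635
vertex 0.521 2.104 2.539
vertex 0.644 2.524 3.985
endloop
endfacet
facet normal 0.376 0.237 -0.896
outer loop
vertex 0.521 2.104 2.539
vertex 1.076 2.796 2.955
vertex 1.421 1.884 2.858
endloop
endfacet
facet normal -0.323 -0.901 0.289
outer loop
vertex 0.521 2.104 2.539
vertex 1.421 1.884 2.858
vertex 0.644 2.524 3.985
endloop
endfacet
facet normal 0.376 0.237 -0.896
outer loop
vertex 1.421 1.884 2.858
vertex 1.076 2.796 2.955
vertex 1.976 2.576 3.274
endloop
endfacet
facet normal 0.367 -0.677 0.638
outer loop
vertex 1.421 1.884 2.858
vertex 1.976 2.576 3.274
vertex 0.644 2.524 3.985
endloop
endfacet

endsolid


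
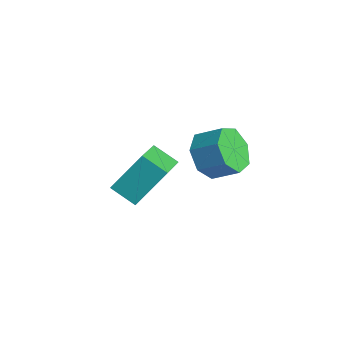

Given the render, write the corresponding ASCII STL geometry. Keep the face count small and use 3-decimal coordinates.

solid 
facet normal -0.706 0.582 -0.403
outer loop
vertex -0.901 -0.465 -1.834
vertex -0.148 0.078 -2.368
vertex -1.049 -1.564 -3.162
endloop
endfacet
facet normal -0.703 -0.507 0.498
outer loop
vertex 0.228 -2.618 -2.432
vertex -0.901 -0.465 -1.834
vertex -1.049 -1.564 -3.162
endloop
endfacet
facet normal -0.706 0.582 -0.403
outer loop
vertex -1.049 -1.564 -3.162
vertex -0.148 0.078 -2.368
vertex -0.297 -1.021 -3.695
endloop
endfacet
facet normal -0.085 -0.635 -0.768
outer loop
vertex -0.297 -1.021 -3.695
vertex 0.228 -2.618 -2.432
vertex -1.049 -1.564 -3.162
endloop
endfacet
facet normal 0.086 0.635 0.767
outer loop
vertex -0.901 -0.465 -1.834
vertex 1.129 -0.976 -1.638
vertex -0.148 0.078 -2.368
endloop
endfacet
facet normal -0.703 -0.507 0.499
outer loop
vertex 0.377 -1.519 -1.105
vertex -0.901 -0.465 -1.834
vertex 0.228 -2.618 -2.432
endloop
endfacet
facet normal 0.086 0.635 0.768
outer loop
vertex 0.377 -1.519 -1.105
vertex 1.129 -0.976 -1.638
vertex -0.901 -0.465 -1.834
endloop
endfacet
facet normal 0.703 0.507 -0.499
outer loop
vertex -0.148 0.078 -2.368
vertex 1.129 -0.976 -1.638
vertex -0.297 -1.021 -3.695
endloop
endfacet
facet normal -0.086 -0.635 -0.767
outer loop
vertex 0.981 -2.075 -2.966
vertex 0.228 -2.618 -2.432
vertex -0.297 -1.021 -3.695
endloop
endfacet
facet normal 0.703 0.508 -0.498
outer loop
vertex -0.297 -1.021 -3.695
vertex 1.129 -0.976 -1.638
vertex 0.981 -2.075 -2.966
endloop
endfacet
facet normal 0.706 -0.582 0.403
outer loop
vertex 0.981 -2.075 -2.966
vertex 0.377 -1.519 -1.105
vertex 0.228 -2.618 -2.432
endloop
endfacet
facet normal 0.706 -0.582 0.403
outer loop
vertex 1.129 -0.976 -1.638
vertex 0.377 -1.519 -1.105
vertex 0.981 -2.075 -2.966
endloop
endfacet
facet normal -0.624 -0.590 -0.513
outer loop
vertex 3.62 -1.194 0.379
vertex 2.993 -0.549 0.4
vertex 3.633 -0.689 -0.217
endloop
endfacet
facet normal 0.781 -0.484 -0.393
outer loop
vertex 3.62 -1.194 0.379
vertex 3.633 -0.689 -0.217
vertex 4.275 -0.575 0.918
endloop
endfacet
facet normal 0.782 -0.484 -0.394
outer loop
vertex 4.275 -0.575 0.918
vertex 3.633 -0.689 -0.217
vertex 4.288 -0.07 0.323
endloop
endfacet
facet normal 0.623 0.590 0.514
outer loop
vertex 4.275 -0.575 0.918
vertex 4.288 -0.07 0.323
vertex 3.647 0.069 0.94
endloop
endfacet
facet normal -0.624 -0.589 -0.513
outer loop
vertex 3.633 -0.689 -0.217
vertex 2.993 -0.549 0.4
vertex 3.164 -0.079 -0.347
endloop
endfacet
facet normal 0.500 0.205 -0.841
outer loop
vertex 3.633 -0.689 -0.217
vertex 3.164 -0.079 -0.347
vertex 4.288 -0.07 0.323
endloop
endfacet
facet normal 0.500 0.205 -0.842
outer loop
vertex 4.288 -0.07 0.323
vertex 3.164 -0.079 -0.347
vertex 3.818 0.54 0.192
endloop
endfacet
facet normal 0.623 0.590 0.514
outer loop
vertex 4.288 -0.07 0.323
vertex 3.818 0.54 0.192
vertex 3.647 0.069 0.94
endloop
endfacet
facet normal -0.623 -0.590 -0.514
outer loop
vertex 3.164 -0.079 -0.347
vertex 2.993 -0.549 0.4
vertex 2.566 0.177 0.085
endloop
endfacet
facet normal -0.158 0.738 -0.656
outer loop
vertex 3.164 -0.079 -0.347
vertex 2.566 0.177 0.085
vertex 3.818 0.54 0.192
endloop
endfacet
facet normal -0.158 0.738 -0.656
outer loop
vertex 3.818 0.54 0.192
vertex 2.566 0.177 0.085
vertex 3.22 0.796 0.624
endloop
endfacet
facet normal 0.623 0.589 0.514
outer loop
vertex 3.818 0.54 0.192
vertex 3.22 0.796 0.624
vertex 3.647 0.069 0.94
endloop
endfacet
facet normal -0.623 -0.590 -0.514
outer loop
vertex 2.566 0.177 0.085
vertex 2.993 -0.549 0.4
vertex 2.289 -0.114 0.755
endloop
endfacet
facet normal -0.697 0.717 0.023
outer loop
vertex 2.566 0.177 0.085
vertex 2.289 -0.114 0.755
vertex 3.22 0.796 0.624
endloop
endfacet
facet normal -0.697 0.717 0.024
outer loop
vertex 3.22 0.796 0.624
vertex 2.289 -0.114 0.755
vertex 2.944 0.505 1.294
endloop
endfacet
facet normal 0.624 0.589 0.513
outer loop
vertex 3.22 0.796 0.624
vertex 2.944 0.505 1.294
vertex 3.647 0.069 0.94
endloop
endfacet
facet normal -0.623 -0.590 -0.513
outer loop
vertex 2.289 -0.114 0.755
vertex 2.993 -0.549 0.4
vertex 2.543 -0.733 1.158
endloop
endfacet
facet normal -0.711 0.155 0.686
outer loop
vertex 2.289 -0.114 0.755
vertex 2.543 -0.733 1.158
vertex 2.944 0.505 1.294
endloop
endfacet
facet normal -0.711 0.155 0.685
outer loop
vertex 2.944 0.505 1.294
vertex 2.543 -0.733 1.158
vertex 3.197 -0.115 1.697
endloop
endfacet
facet normal 0.624 0.589 0.514
outer loop
vertex 2.944 0.505 1.294
vertex 3.197 -0.115 1.697
vertex 3.647 0.069 0.94
endloop
endfacet
facet normal -0.624 -0.589 -0.513
outer loop
vertex 2.543 -0.733 1.158
vertex 2.993 -0.549 0.4
vertex 3.135 -1.214 0.99
endloop
endfacet
facet normal -0.190 -0.524 0.831
outer loop
vertex 2.543 -0.733 1.158
vertex 3.135 -1.214 0.99
vertex 3.197 -0.115 1.697
endloop
endfacet
facet normal -0.190 -0.524 0.830
outer loop
vertex 3.197 -0.115 1.697
vertex 3.135 -1.214 0.99
vertex 3.789 -0.595 1.53
endloop
endfacet
facet normal 0.623 0.590 0.514
outer loop
vertex 3.197 -0.115 1.697
vertex 3.789 -0.595 1.53
vertex 3.647 0.069 0.94
endloop
endfacet
facet normal -0.623 -0.589 -0.514
outer loop
vertex 3.135 -1.214 0.99
vertex 2.993 -0.549 0.4
vertex 3.62 -1.194 0.379
endloop
endfacet
facet normal 0.475 -0.807 0.350
outer loop
vertex 3.135 -1.214 0.99
vertex 3.62 -1.194 0.379
vertex 3.789 -0.595 1.53
endloop
endfacet
facet normal 0.475 -0.807 0.351
outer loop
vertex 3.789 -0.595 1.53
vertex 3.62 -1.194 0.379
vertex 4.275 -0.575 0.918
endloop
endfacet
facet normal 0.623 0.590 0.514
outer loop
vertex 3.789 -0.595 1.53
vertex 4.275 -0.575 0.918
vertex 3.647 0.069 0.94
endloop
endfacet

endsolid


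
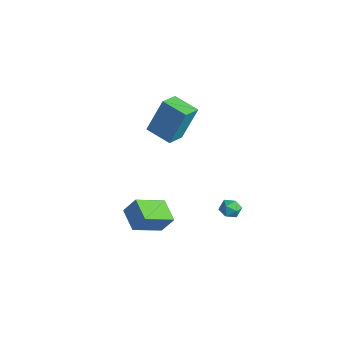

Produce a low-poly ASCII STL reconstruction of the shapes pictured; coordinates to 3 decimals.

solid 
facet normal -0.198 -0.107 0.974
outer loop
vertex 3.782 1.836 -2.602
vertex 3.23 1.483 -2.753
vertex 3.818 1.167 -2.668
endloop
endfacet
facet normal 0.507 -0.058 0.860
outer loop
vertex 3.782 1.836 -2.602
vertex 3.818 1.167 -2.668
vertex 4.302 1.557 -2.927
endloop
endfacet
facet normal 0.634 0.561 0.532
outer loop
vertex 3.782 1.836 -2.602
vertex 4.302 1.557 -2.927
vertex 4.013 2.114 -3.17
endloop
endfacet
facet normal 0.009 0.897 0.443
outer loop
vertex 3.782 1.836 -2.602
vertex 4.013 2.114 -3.17
vertex 3.35 2.068 -3.063
endloop
endfacet
facet normal -0.505 0.483 0.716
outer loop
vertex 3.782 1.836 -2.602
vertex 3.35 2.068 -3.063
vertex 3.23 1.483 -2.753
endloop
endfacet
facet normal 0.695 -0.585 0.417
outer loop
vertex 4.302 1.557 -2.927
vertex 3.818 1.167 -2.668
vertex 4.07 1.032 -3.277
endloop
endfacet
facet normal -0.444 -0.663 0.602
outer loop
vertex 3.818 1.167 -2.668
vertex 3.23 1.483 -2.753
vertex 3.407 0.986 -3.17
endloop
endfacet
facet normal -0.939 0.291 0.186
outer loop
vertex 3.23 1.483 -2.753
vertex 3.35 2.068 -3.063
vertex 3.118 1.543 -3.413
endloop
endfacet
facet normal -0.108 0.960 -0.258
outer loop
vertex 3.35 2.068 -3.063
vertex 4.013 2.114 -3.17
vertex 3.602 1.933 -3.672
endloop
endfacet
facet normal 0.901 0.418 -0.115
outer loop
vertex 4.013 2.114 -3.17
vertex 4.302 1.557 -2.927
vertex 4.19 1.617 -3.587
endloop
endfacet
facet normal -0.009 -0.897 -0.443
outer loop
vertex 3.638 1.264 -3.738
vertex 4.07 1.032 -3.277
vertex 3.407 0.986 -3.17
endloop
endfacet
facet normal -0.634 -0.561 -0.532
outer loop
vertex 3.638 1.264 -3.738
vertex 3.407 0.986 -3.17
vertex 3.118 1.543 -3.413
endloop
endfacet
facet normal -0.507 0.058 -0.860
outer loop
vertex 3.638 1.264 -3.738
vertex 3.118 1.543 -3.413
vertex 3.602 1.933 -3.672
endloop
endfacet
facet normal 0.198 0.107 -0.974
outer loop
vertex 3.638 1.264 -3.738
vertex 3.602 1.933 -3.672
vertex 4.19 1.617 -3.587
endloop
endfacet
facet normal 0.505 -0.483 -0.716
outer loop
vertex 3.638 1.264 -3.738
vertex 4.19 1.617 -3.587
vertex 4.07 1.032 -3.277
endloop
endfacet
facet normal 0.108 -0.960 0.258
outer loop
vertex 3.407 0.986 -3.17
vertex 4.07 1.032 -3.277
vertex 3.818 1.167 -2.668
endloop
endfacet
facet normal -0.901 -0.418 0.115
outer loop
vertex 3.118 1.543 -3.413
vertex 3.407 0.986 -3.17
vertex 3.23 1.483 -2.753
endloop
endfacet
facet normal -0.695 0.585 -0.417
outer loop
vertex 3.602 1.933 -3.672
vertex 3.118 1.543 -3.413
vertex 3.35 2.068 -3.063
endloop
endfacet
facet normal 0.444 0.663 -0.602
outer loop
vertex 4.19 1.617 -3.587
vertex 3.602 1.933 -3.672
vertex 4.013 2.114 -3.17
endloop
endfacet
facet normal 0.939 -0.291 -0.186
outer loop
vertex 4.07 1.032 -3.277
vertex 4.19 1.617 -3.587
vertex 4.302 1.557 -2.927
endloop
endfacet
facet normal -0.924 -0.308 0.227
outer loop
vertex 0.838 -0.831 5.062
vertex 0.346 0.3 4.594
vertex 0.652 -1.735 3.076
endloop
endfacet
facet normal 0.374 -0.857 0.355
outer loop
vertex 2.074 -1.26 2.726
vertex 0.838 -0.831 5.062
vertex 0.652 -1.735 3.076
endloop
endfacet
facet normal -0.924 -0.308 0.227
outer loop
vertex 0.652 -1.735 3.076
vertex 0.346 0.3 4.594
vertex 0.159 -0.603 2.607
endloop
endfacet
facet normal -0.085 -0.413 -0.907
outer loop
vertex 0.159 -0.603 2.607
vertex 2.074 -1.26 2.726
vertex 0.652 -1.735 3.076
endloop
endfacet
facet normal 0.085 0.412 0.907
outer loop
vertex 0.838 -0.831 5.062
vertex 1.768 0.775 4.244
vertex 0.346 0.3 4.594
endloop
endfacet
facet normal 0.373 -0.858 0.355
outer loop
vertex 2.261 -0.357 4.713
vertex 0.838 -0.831 5.062
vertex 2.074 -1.26 2.726
endloop
endfacet
facet normal 0.085 0.413 0.907
outer loop
vertex 2.261 -0.357 4.713
vertex 1.768 0.775 4.244
vertex 0.838 -0.831 5.062
endloop
endfacet
facet normal -0.374 0.857 -0.354
outer loop
vertex 0.346 0.3 4.594
vertex 1.768 0.775 4.244
vertex 0.159 -0.603 2.607
endloop
endfacet
facet normal -0.085 -0.412 -0.907
outer loop
vertex 1.582 -0.129 2.258
vertex 2.074 -1.26 2.726
vertex 0.159 -0.603 2.607
endloop
endfacet
facet normal -0.373 0.857 -0.355
outer loop
vertex 0.159 -0.603 2.607
vertex 1.768 0.775 4.244
vertex 1.582 -0.129 2.258
endloop
endfacet
facet normal 0.924 0.308 -0.227
outer loop
vertex 1.582 -0.129 2.258
vertex 2.261 -0.357 4.713
vertex 2.074 -1.26 2.726
endloop
endfacet
facet normal 0.924 0.308 -0.227
outer loop
vertex 1.768 0.775 4.244
vertex 2.261 -0.357 4.713
vertex 1.582 -0.129 2.258
endloop
endfacet
facet normal -0.361 -0.427 -0.829
outer loop
vertex 2.649 -4.027 -2.733
vertex 1.3 -3.703 -2.312
vertex 2.771 -2.266 -3.694
endloop
endfacet
facet normal 0.931 -0.223 -0.290
outer loop
vertex 3.2 -1.757 -2.708
vertex 2.649 -4.027 -2.733
vertex 2.771 -2.266 -3.694
endloop
endfacet
facet normal -0.361 -0.428 -0.829
outer loop
vertex 2.771 -2.266 -3.694
vertex 1.3 -3.703 -2.312
vertex 1.422 -1.942 -3.274
endloop
endfacet
facet normal 0.061 0.876 -0.479
outer loop
vertex 1.422 -1.942 -3.274
vertex 3.2 -1.757 -2.708
vertex 2.771 -2.266 -3.694
endloop
endfacet
facet normal -0.061 -0.876 0.479
outer loop
vertex 2.649 -4.027 -2.733
vertex 1.729 -3.194 -1.326
vertex 1.3 -3.703 -2.312
endloop
endfacet
facet normal 0.931 -0.223 -0.290
outer loop
vertex 3.078 -3.518 -1.746
vertex 2.649 -4.027 -2.733
vertex 3.2 -1.757 -2.708
endloop
endfacet
facet normal -0.061 -0.876 0.478
outer loop
vertex 3.078 -3.518 -1.746
vertex 1.729 -3.194 -1.326
vertex 2.649 -4.027 -2.733
endloop
endfacet
facet normal -0.931 0.223 0.290
outer loop
vertex 1.3 -3.703 -2.312
vertex 1.729 -3.194 -1.326
vertex 1.422 -1.942 -3.274
endloop
endfacet
facet normal 0.061 0.876 -0.478
outer loop
vertex 1.851 -1.433 -2.287
vertex 3.2 -1.757 -2.708
vertex 1.422 -1.942 -3.274
endloop
endfacet
facet normal -0.931 0.223 0.290
outer loop
vertex 1.422 -1.942 -3.274
vertex 1.729 -3.194 -1.326
vertex 1.851 -1.433 -2.287
endloop
endfacet
facet normal 0.361 0.428 0.829
outer loop
vertex 1.851 -1.433 -2.287
vertex 3.078 -3.518 -1.746
vertex 3.2 -1.757 -2.708
endloop
endfacet
facet normal 0.361 0.427 0.829
outer loop
vertex 1.729 -3.194 -1.326
vertex 3.078 -3.518 -1.746
vertex 1.851 -1.433 -2.287
endloop
endfacet

endsolid


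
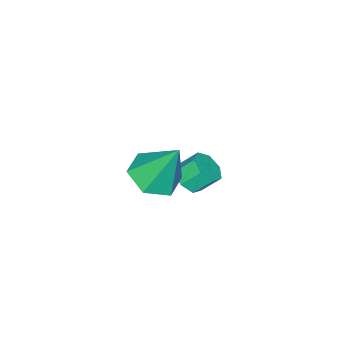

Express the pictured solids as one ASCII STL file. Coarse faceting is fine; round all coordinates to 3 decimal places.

solid 
facet normal 0.418 -0.557 -0.717
outer loop
vertex -3.356 -2.066 -1.252
vertex -3.767 -2.614 -1.066
vertex -3.899 -2.103 -1.54
endloop
endfacet
facet normal 0.218 0.828 -0.517
outer loop
vertex -3.356 -2.066 -1.252
vertex -3.899 -2.103 -1.54
vertex -3.783 -1.497 -0.521
endloop
endfacet
facet normal 0.216 0.828 -0.517
outer loop
vertex -3.783 -1.497 -0.521
vertex -3.899 -2.103 -1.54
vertex -4.326 -1.535 -0.809
endloop
endfacet
facet normal -0.419 0.557 0.717
outer loop
vertex -3.783 -1.497 -0.521
vertex -4.326 -1.535 -0.809
vertex -4.193 -2.046 -0.334
endloop
endfacet
facet normal 0.418 -0.557 -0.717
outer loop
vertex -3.899 -2.103 -1.54
vertex -3.767 -2.614 -1.066
vertex -4.343 -2.525 -1.471
endloop
endfacet
facet normal -0.553 0.470 -0.688
outer loop
vertex -3.899 -2.103 -1.54
vertex -4.343 -2.525 -1.471
vertex -4.326 -1.535 -0.809
endloop
endfacet
facet normal -0.553 0.470 -0.688
outer loop
vertex -4.326 -1.535 -0.809
vertex -4.343 -2.525 -1.471
vertex -4.77 -1.957 -0.74
endloop
endfacet
facet normal -0.418 0.558 0.717
outer loop
vertex -4.326 -1.535 -0.809
vertex -4.77 -1.957 -0.74
vertex -4.193 -2.046 -0.334
endloop
endfacet
facet normal 0.418 -0.558 -0.717
outer loop
vertex -4.343 -2.525 -1.471
vertex -3.767 -2.614 -1.066
vertex -4.352 -3.014 -1.096
endloop
endfacet
facet normal -0.908 -0.244 -0.340
outer loop
vertex -4.343 -2.525 -1.471
vertex -4.352 -3.014 -1.096
vertex -4.77 -1.957 -0.74
endloop
endfacet
facet normal -0.908 -0.244 -0.340
outer loop
vertex -4.77 -1.957 -0.74
vertex -4.352 -3.014 -1.096
vertex -4.779 -2.446 -0.365
endloop
endfacet
facet normal -0.418 0.558 0.717
outer loop
vertex -4.77 -1.957 -0.74
vertex -4.779 -2.446 -0.365
vertex -4.193 -2.046 -0.334
endloop
endfacet
facet normal 0.418 -0.557 -0.718
outer loop
vertex -4.352 -3.014 -1.096
vertex -3.767 -2.614 -1.066
vertex -3.921 -3.202 -0.699
endloop
endfacet
facet normal -0.578 -0.772 0.262
outer loop
vertex -4.352 -3.014 -1.096
vertex -3.921 -3.202 -0.699
vertex -4.779 -2.446 -0.365
endloop
endfacet
facet normal -0.579 -0.772 0.262
outer loop
vertex -4.779 -2.446 -0.365
vertex -3.921 -3.202 -0.699
vertex -4.348 -2.634 0.033
endloop
endfacet
facet normal -0.419 0.558 0.717
outer loop
vertex -4.779 -2.446 -0.365
vertex -4.348 -2.634 0.033
vertex -4.193 -2.046 -0.334
endloop
endfacet
facet normal 0.419 -0.557 -0.717
outer loop
vertex -3.921 -3.202 -0.699
vertex -3.767 -2.614 -1.066
vertex -3.373 -2.947 -0.577
endloop
endfacet
facet normal 0.187 -0.720 0.668
outer loop
vertex -3.921 -3.202 -0.699
vertex -3.373 -2.947 -0.577
vertex -4.348 -2.634 0.033
endloop
endfacet
facet normal 0.187 -0.720 0.669
outer loop
vertex -4.348 -2.634 0.033
vertex -3.373 -2.947 -0.577
vertex -3.8 -2.379 0.154
endloop
endfacet
facet normal -0.418 0.558 0.717
outer loop
vertex -4.348 -2.634 0.033
vertex -3.8 -2.379 0.154
vertex -4.193 -2.046 -0.334
endloop
endfacet
facet normal 0.418 -0.558 -0.717
outer loop
vertex -3.373 -2.947 -0.577
vertex -3.767 -2.614 -1.066
vertex -3.122 -2.442 -0.824
endloop
endfacet
facet normal 0.812 -0.124 0.571
outer loop
vertex -3.373 -2.947 -0.577
vertex -3.122 -2.442 -0.824
vertex -3.8 -2.379 0.154
endloop
endfacet
facet normal 0.812 -0.125 0.571
outer loop
vertex -3.8 -2.379 0.154
vertex -3.122 -2.442 -0.824
vertex -3.549 -1.873 -0.092
endloop
endfacet
facet normal -0.419 0.557 0.717
outer loop
vertex -3.8 -2.379 0.154
vertex -3.549 -1.873 -0.092
vertex -4.193 -2.046 -0.334
endloop
endfacet
facet normal 0.418 -0.557 -0.718
outer loop
vertex -3.122 -2.442 -0.824
vertex -3.767 -2.614 -1.066
vertex -3.356 -2.066 -1.252
endloop
endfacet
facet normal 0.825 0.563 0.044
outer loop
vertex -3.122 -2.442 -0.824
vertex -3.356 -2.066 -1.252
vertex -3.549 -1.873 -0.092
endloop
endfacet
facet normal 0.825 0.563 0.044
outer loop
vertex -3.549 -1.873 -0.092
vertex -3.356 -2.066 -1.252
vertex -3.783 -1.497 -0.521
endloop
endfacet
facet normal -0.419 0.557 0.717
outer loop
vertex -3.549 -1.873 -0.092
vertex -3.783 -1.497 -0.521
vertex -4.193 -2.046 -0.334
endloop
endfacet
facet normal 0.088 -0.464 -0.881
outer loop
vertex 0.567 -1.069 2.43
vertex -0.401 -1.384 2.499
vertex -0.185 -0.493 2.051
endloop
endfacet
facet normal 0.577 0.812 0.089
outer loop
vertex 0.567 -1.069 2.43
vertex -0.185 -0.493 2.051
vertex -0.579 -0.456 4.261
endloop
endfacet
facet normal 0.089 -0.465 -0.881
outer loop
vertex -0.185 -0.493 2.051
vertex -0.401 -1.384 2.499
vertex -1.153 -0.809 2.12
endloop
endfacet
facet normal -0.314 0.947 -0.072
outer loop
vertex -0.185 -0.493 2.051
vertex -1.153 -0.809 2.12
vertex -0.579 -0.456 4.261
endloop
endfacet
facet normal 0.089 -0.464 -0.881
outer loop
vertex -1.153 -0.809 2.12
vertex -0.401 -1.384 2.499
vertex -1.369 -1.699 2.567
endloop
endfacet
facet normal -0.926 0.323 0.195
outer loop
vertex -1.153 -0.809 2.12
vertex -1.369 -1.699 2.567
vertex -0.579 -0.456 4.261
endloop
endfacet
facet normal 0.089 -0.464 -0.881
outer loop
vertex -1.369 -1.699 2.567
vertex -0.401 -1.384 2.499
vertex -0.617 -2.275 2.946
endloop
endfacet
facet normal -0.649 -0.437 0.623
outer loop
vertex -1.369 -1.699 2.567
vertex -0.617 -2.275 2.946
vertex -0.579 -0.456 4.261
endloop
endfacet
facet normal 0.089 -0.464 -0.881
outer loop
vertex -0.617 -2.275 2.946
vertex -0.401 -1.384 2.499
vertex 0.351 -1.96 2.878
endloop
endfacet
facet normal 0.241 -0.572 0.784
outer loop
vertex -0.617 -2.275 2.946
vertex 0.351 -1.96 2.878
vertex -0.579 -0.456 4.261
endloop
endfacet
facet normal 0.088 -0.464 -0.881
outer loop
vertex 0.351 -1.96 2.878
vertex -0.401 -1.384 2.499
vertex 0.567 -1.069 2.43
endloop
endfacet
facet normal 0.854 0.053 0.517
outer loop
vertex 0.351 -1.96 2.878
vertex 0.567 -1.069 2.43
vertex -0.579 -0.456 4.261
endloop
endfacet

endsolid
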